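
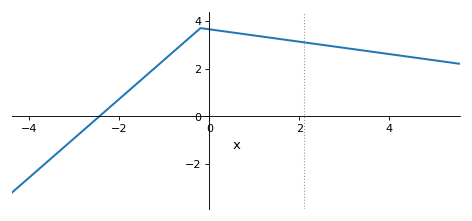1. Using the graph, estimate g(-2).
0.7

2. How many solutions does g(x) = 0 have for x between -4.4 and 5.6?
1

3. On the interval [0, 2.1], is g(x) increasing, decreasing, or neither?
decreasing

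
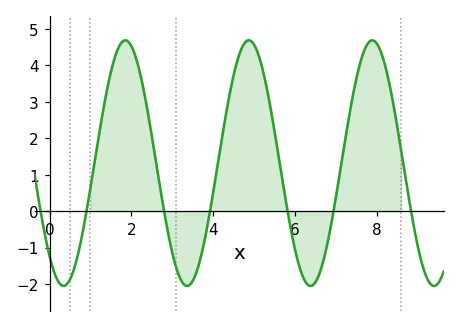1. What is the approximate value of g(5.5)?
2.2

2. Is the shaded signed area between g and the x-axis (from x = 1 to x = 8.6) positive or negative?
positive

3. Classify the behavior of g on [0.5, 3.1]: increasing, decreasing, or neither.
neither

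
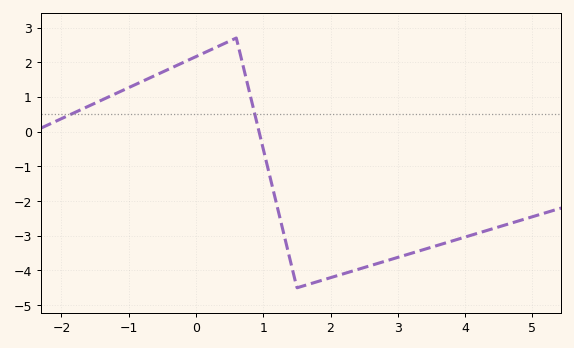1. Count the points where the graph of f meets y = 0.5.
2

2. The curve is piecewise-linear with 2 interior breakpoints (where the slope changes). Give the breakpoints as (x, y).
(0.6, 2.7); (1.5, -4.5)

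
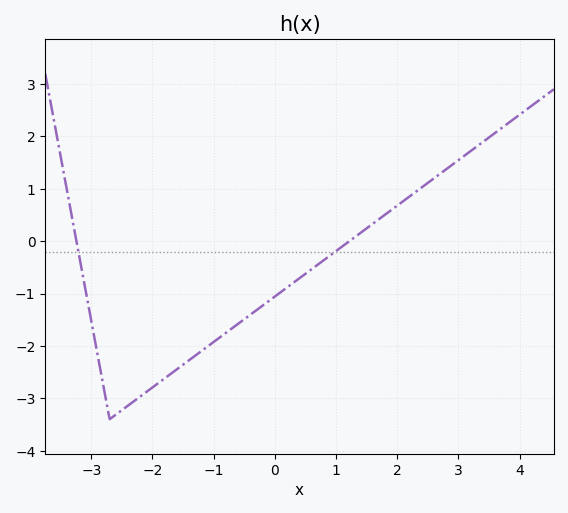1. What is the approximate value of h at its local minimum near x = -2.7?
-3.4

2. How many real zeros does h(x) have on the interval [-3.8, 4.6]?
2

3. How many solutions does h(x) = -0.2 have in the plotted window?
2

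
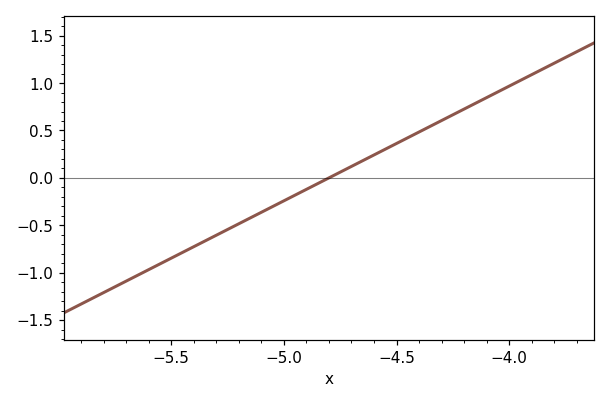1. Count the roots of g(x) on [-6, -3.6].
1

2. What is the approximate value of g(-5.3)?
-0.605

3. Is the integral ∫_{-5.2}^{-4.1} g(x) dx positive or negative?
positive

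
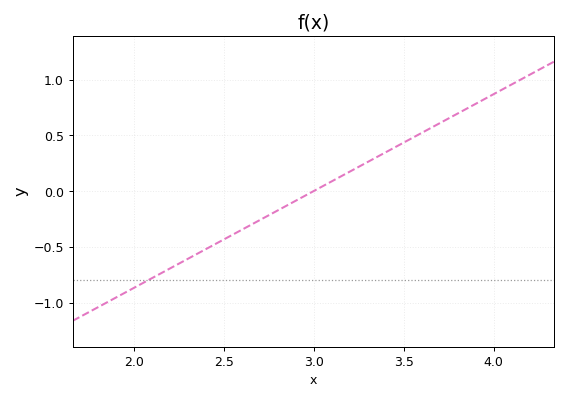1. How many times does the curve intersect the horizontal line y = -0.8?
1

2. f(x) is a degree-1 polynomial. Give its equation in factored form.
y = 0.87(x - 3)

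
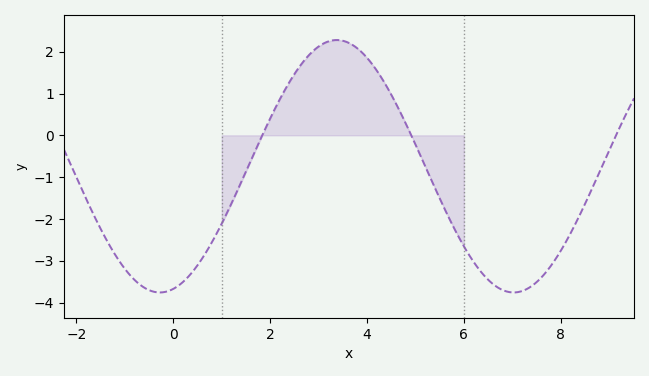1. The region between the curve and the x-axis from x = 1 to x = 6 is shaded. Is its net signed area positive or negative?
positive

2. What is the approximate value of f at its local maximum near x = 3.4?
2.3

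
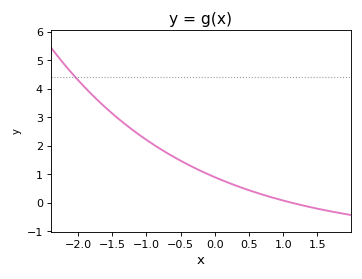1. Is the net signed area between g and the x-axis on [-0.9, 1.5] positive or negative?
positive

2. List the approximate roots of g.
1.1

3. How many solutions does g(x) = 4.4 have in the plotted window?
1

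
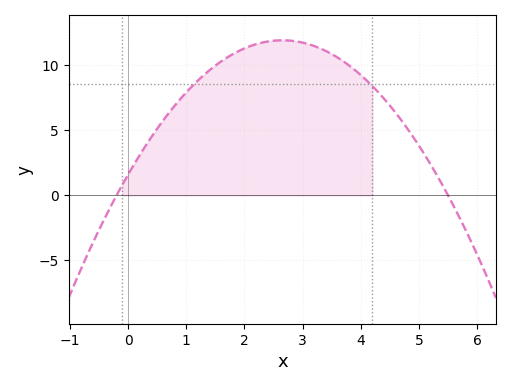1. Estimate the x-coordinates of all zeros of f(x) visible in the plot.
-0.2, 5.5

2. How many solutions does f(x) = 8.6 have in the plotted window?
2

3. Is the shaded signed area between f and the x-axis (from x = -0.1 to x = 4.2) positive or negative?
positive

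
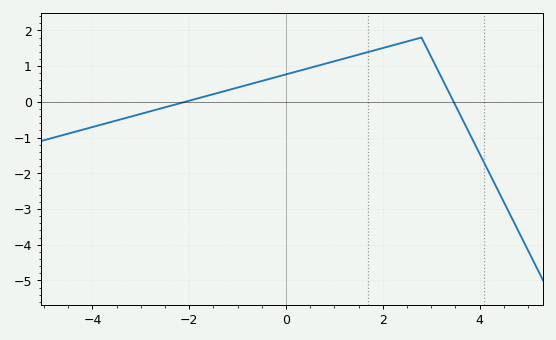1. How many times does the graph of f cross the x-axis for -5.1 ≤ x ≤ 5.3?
2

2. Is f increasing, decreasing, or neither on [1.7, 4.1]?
neither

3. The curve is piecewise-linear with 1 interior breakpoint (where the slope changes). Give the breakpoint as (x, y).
(2.8, 1.8)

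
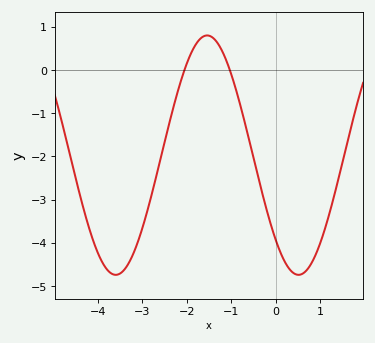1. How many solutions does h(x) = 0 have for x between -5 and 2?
2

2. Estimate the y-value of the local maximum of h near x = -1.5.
0.8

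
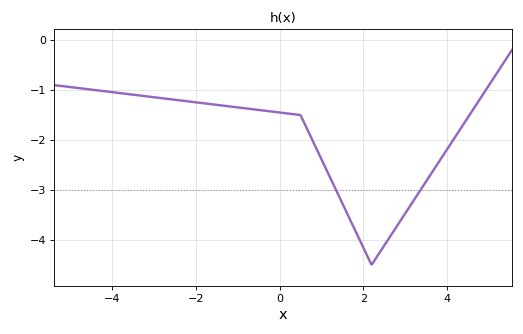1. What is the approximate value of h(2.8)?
-3.7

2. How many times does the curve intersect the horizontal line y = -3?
2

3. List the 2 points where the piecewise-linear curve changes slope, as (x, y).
(0.5, -1.5); (2.2, -4.5)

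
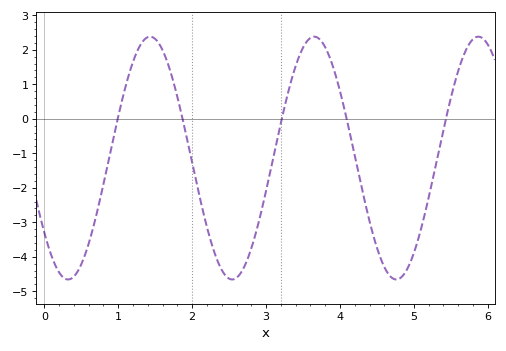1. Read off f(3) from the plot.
-2.1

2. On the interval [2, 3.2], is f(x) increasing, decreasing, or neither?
neither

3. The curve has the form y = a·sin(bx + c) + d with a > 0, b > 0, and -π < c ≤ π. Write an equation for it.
y = 3.52sin(2.8x - 2.5) - 1.14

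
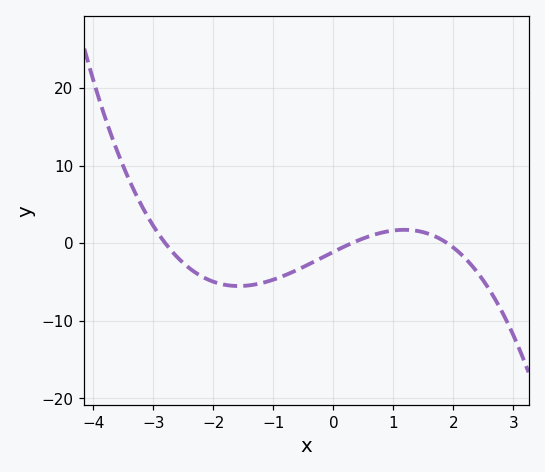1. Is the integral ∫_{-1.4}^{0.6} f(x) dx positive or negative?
negative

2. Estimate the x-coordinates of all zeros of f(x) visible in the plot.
-2.8, 0.3, 1.9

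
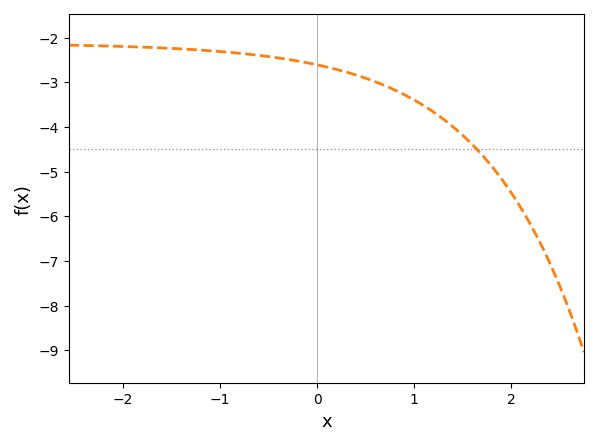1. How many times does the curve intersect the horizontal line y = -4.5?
1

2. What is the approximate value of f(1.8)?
-4.9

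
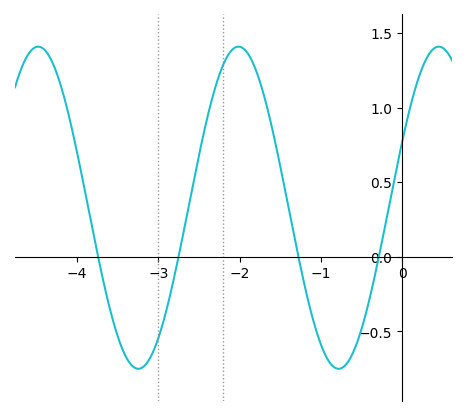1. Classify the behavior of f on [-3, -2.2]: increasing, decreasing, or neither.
increasing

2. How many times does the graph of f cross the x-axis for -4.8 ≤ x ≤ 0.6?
4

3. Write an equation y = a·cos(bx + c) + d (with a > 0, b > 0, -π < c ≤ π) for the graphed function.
y = 1.08cos(2.55x - 1.15) + 0.33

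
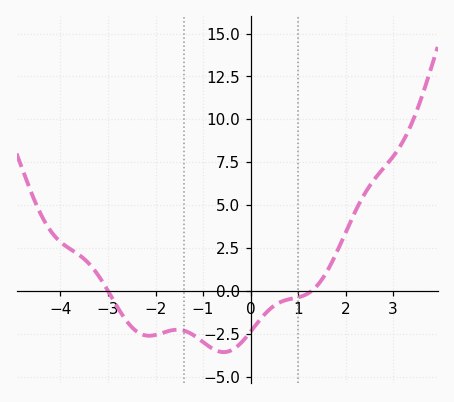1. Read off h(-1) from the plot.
-2.99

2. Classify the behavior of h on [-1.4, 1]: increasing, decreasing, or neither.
neither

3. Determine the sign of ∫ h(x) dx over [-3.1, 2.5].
negative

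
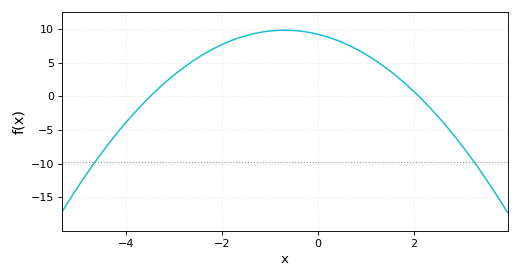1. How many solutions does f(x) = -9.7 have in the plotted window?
2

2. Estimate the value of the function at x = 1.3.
5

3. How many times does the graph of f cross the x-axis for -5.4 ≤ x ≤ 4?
2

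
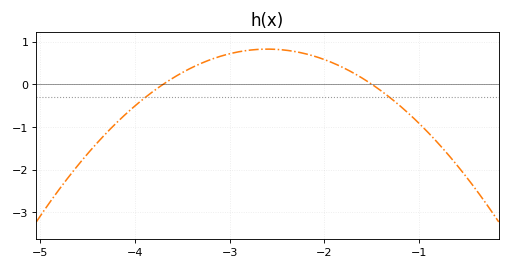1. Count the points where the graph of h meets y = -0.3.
2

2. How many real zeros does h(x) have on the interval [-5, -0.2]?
2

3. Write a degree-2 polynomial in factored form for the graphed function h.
y = -0.68(x + 3.7)(x + 1.5)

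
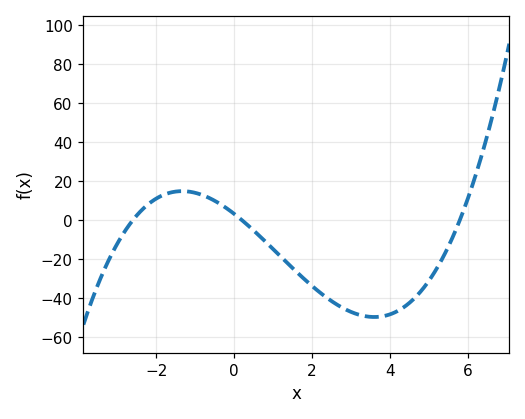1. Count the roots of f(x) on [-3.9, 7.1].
3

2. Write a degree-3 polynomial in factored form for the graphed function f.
y = 1.07(x + 2.6)(x - 0.2)(x - 5.8)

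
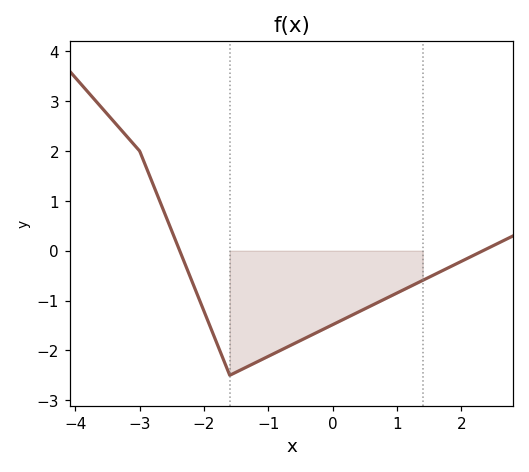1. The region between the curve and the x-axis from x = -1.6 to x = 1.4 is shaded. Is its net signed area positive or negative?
negative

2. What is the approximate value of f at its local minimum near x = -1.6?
-2.5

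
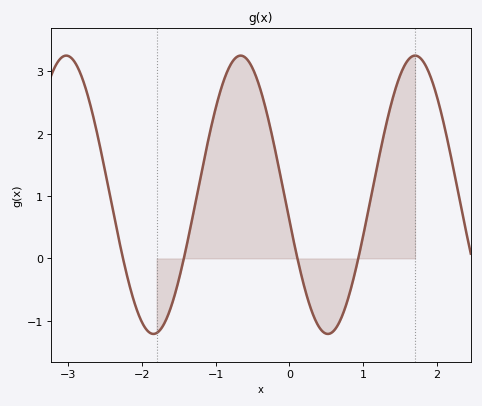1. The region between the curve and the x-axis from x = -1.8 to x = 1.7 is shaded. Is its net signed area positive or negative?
positive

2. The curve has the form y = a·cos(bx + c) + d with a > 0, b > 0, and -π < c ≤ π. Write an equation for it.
y = 2.23cos(2.7x + 1.8) + 1.02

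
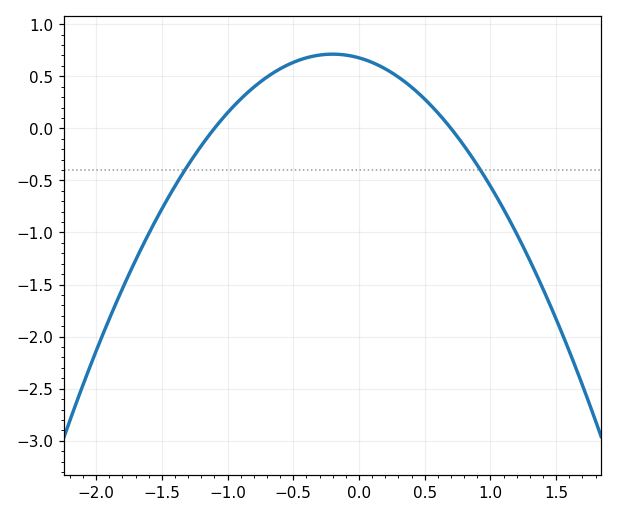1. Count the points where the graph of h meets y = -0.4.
2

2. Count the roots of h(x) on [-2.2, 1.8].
2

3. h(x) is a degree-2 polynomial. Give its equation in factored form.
y = -0.88(x + 1.1)(x - 0.7)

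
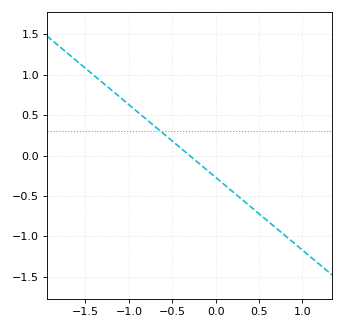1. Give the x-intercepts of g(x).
-0.3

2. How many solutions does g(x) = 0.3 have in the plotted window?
1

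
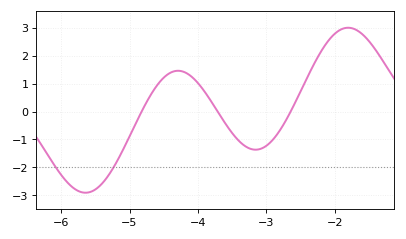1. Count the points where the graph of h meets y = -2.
2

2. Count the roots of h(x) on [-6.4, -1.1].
3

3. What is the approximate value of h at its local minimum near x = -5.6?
-2.9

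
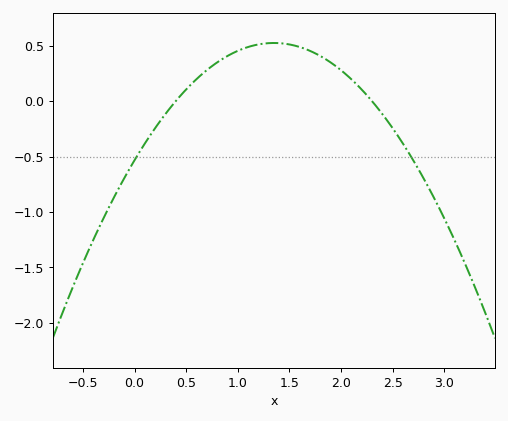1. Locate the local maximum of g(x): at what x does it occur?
1.3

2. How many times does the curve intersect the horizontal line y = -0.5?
2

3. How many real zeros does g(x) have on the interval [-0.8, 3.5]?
2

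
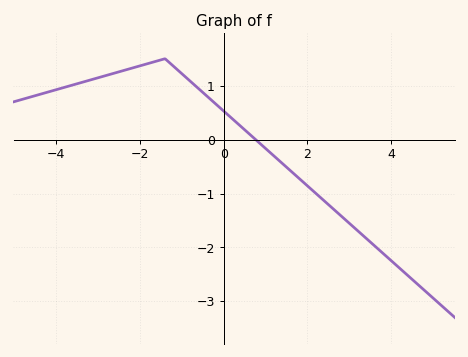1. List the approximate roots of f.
0.8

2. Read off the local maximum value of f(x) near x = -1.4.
1.5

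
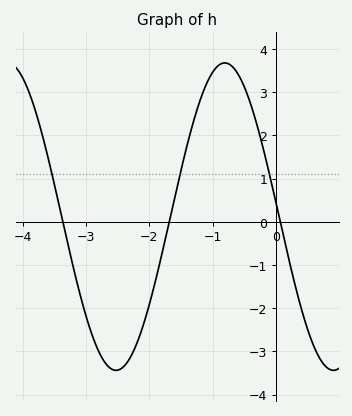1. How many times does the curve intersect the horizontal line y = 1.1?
3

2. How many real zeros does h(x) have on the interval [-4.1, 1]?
3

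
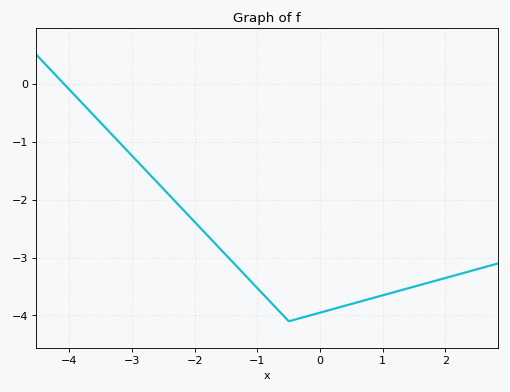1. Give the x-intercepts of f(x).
-4.1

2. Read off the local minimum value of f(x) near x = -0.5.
-4.1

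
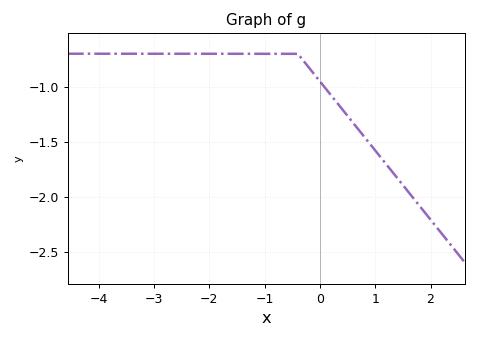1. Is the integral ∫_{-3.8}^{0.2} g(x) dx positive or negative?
negative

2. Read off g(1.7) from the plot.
-2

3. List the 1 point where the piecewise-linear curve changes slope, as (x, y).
(-0.4, -0.7)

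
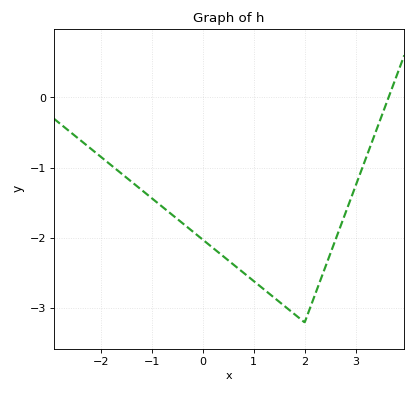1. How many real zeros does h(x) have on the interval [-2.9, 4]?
1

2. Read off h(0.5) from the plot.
-2.3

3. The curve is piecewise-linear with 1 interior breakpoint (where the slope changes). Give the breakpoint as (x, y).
(2, -3.2)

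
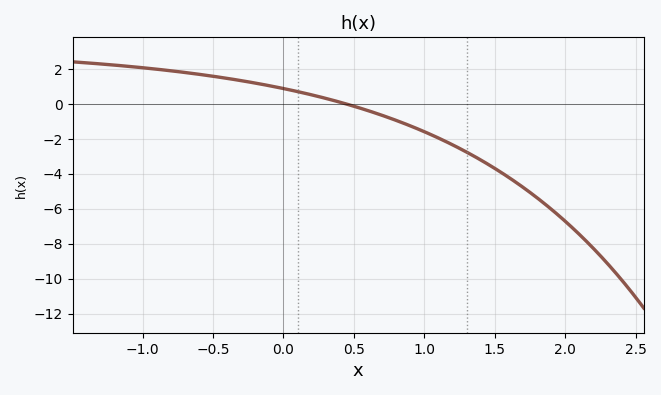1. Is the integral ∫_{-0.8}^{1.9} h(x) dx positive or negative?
negative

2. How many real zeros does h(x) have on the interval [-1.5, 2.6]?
1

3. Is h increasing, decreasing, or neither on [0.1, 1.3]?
decreasing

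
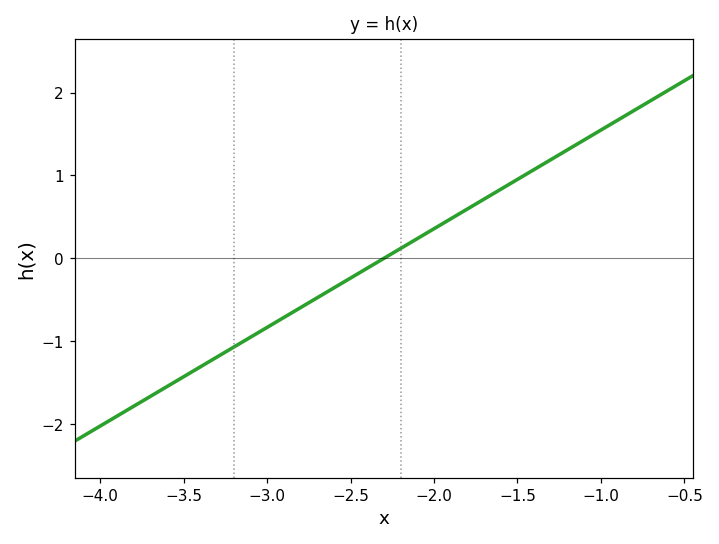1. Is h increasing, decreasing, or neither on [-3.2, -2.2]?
increasing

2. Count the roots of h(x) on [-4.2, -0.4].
1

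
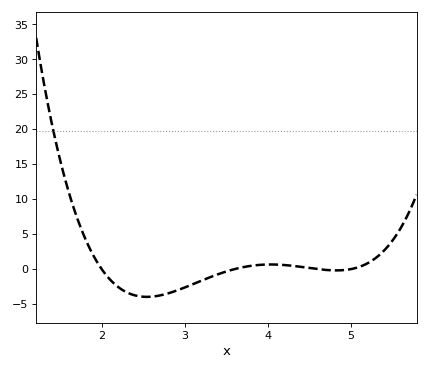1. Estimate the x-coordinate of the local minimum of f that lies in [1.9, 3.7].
2.54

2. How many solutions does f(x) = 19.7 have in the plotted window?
1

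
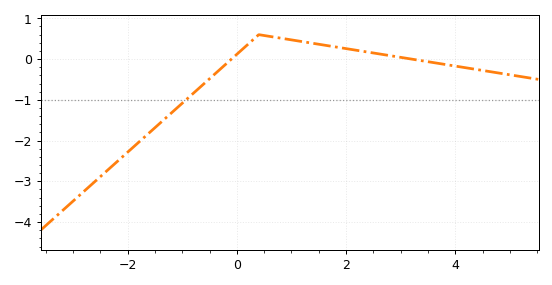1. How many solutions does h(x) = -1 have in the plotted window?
1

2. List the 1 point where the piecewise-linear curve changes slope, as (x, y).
(0.4, 0.6)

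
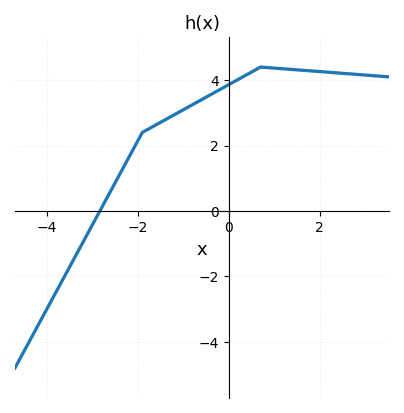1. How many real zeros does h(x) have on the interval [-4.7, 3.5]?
1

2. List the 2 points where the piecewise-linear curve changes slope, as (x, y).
(-1.9, 2.4); (0.7, 4.4)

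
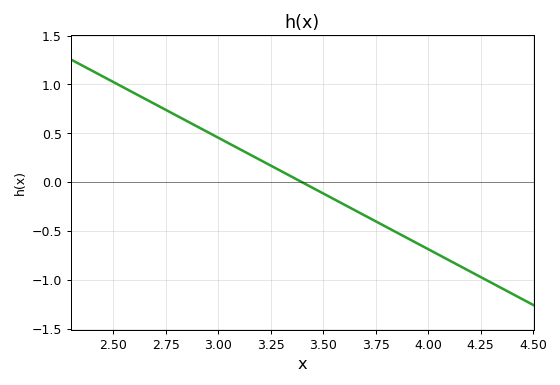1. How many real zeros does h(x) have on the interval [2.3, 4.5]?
1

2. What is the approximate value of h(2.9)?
0.57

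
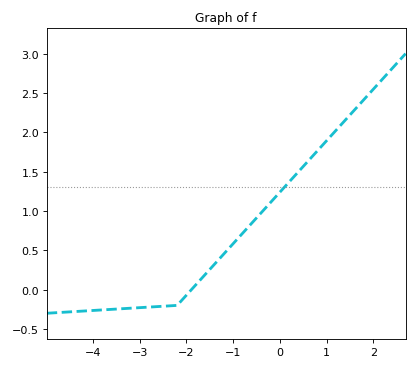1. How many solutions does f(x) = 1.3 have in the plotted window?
1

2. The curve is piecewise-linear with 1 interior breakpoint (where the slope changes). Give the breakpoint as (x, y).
(-2.2, -0.2)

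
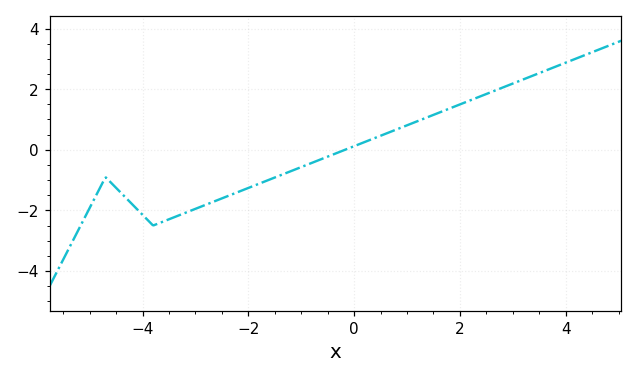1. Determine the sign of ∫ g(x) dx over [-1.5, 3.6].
positive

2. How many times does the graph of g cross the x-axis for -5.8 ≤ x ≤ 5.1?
1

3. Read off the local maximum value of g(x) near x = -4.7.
-0.903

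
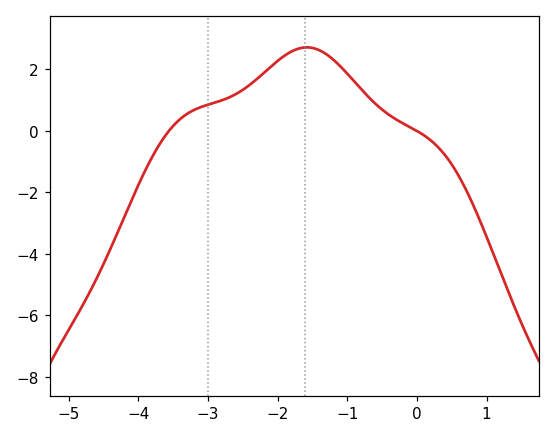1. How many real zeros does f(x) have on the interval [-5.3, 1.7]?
2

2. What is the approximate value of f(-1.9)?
2.4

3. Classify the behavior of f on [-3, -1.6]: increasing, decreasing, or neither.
increasing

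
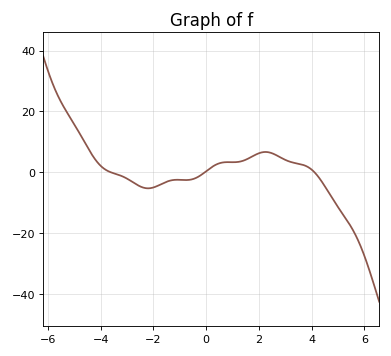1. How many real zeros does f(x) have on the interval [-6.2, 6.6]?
3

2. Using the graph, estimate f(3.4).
2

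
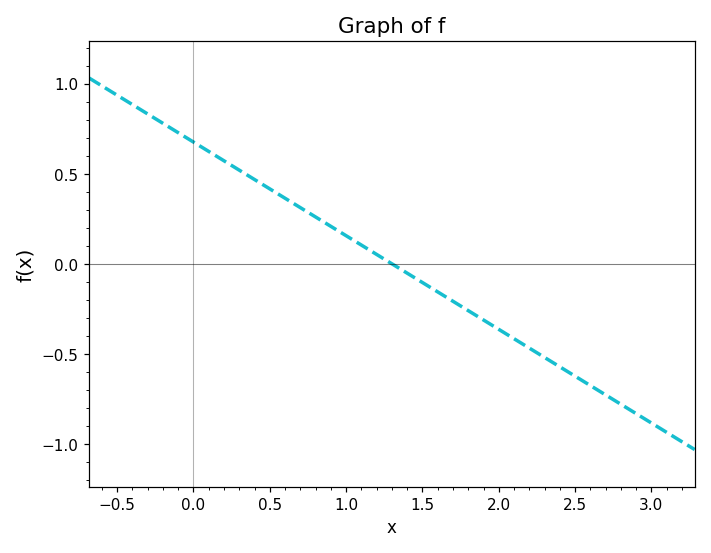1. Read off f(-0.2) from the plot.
0.8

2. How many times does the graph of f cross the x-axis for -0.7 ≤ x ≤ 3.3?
1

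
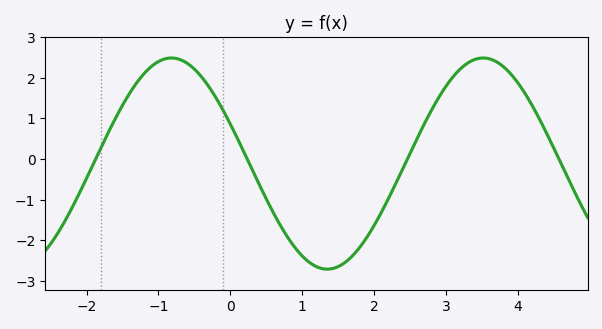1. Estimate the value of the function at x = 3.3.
2.37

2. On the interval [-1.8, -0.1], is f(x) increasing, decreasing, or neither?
neither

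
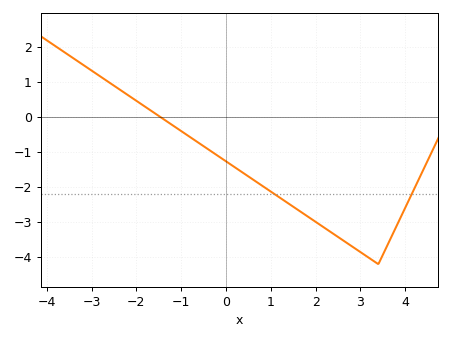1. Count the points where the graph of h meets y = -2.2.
2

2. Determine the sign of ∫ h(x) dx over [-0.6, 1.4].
negative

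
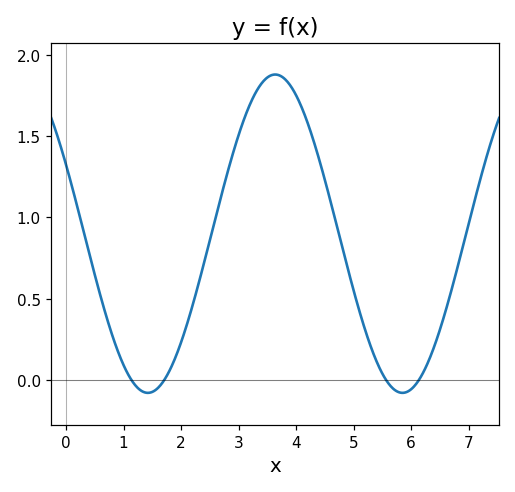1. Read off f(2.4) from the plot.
0.7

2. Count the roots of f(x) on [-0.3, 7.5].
4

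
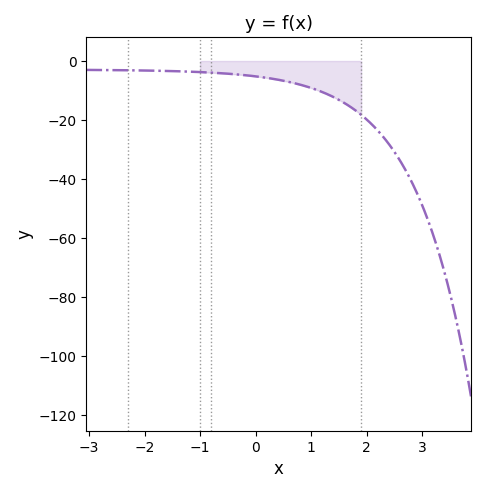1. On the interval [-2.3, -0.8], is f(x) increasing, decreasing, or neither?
decreasing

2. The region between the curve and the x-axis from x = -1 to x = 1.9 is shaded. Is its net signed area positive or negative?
negative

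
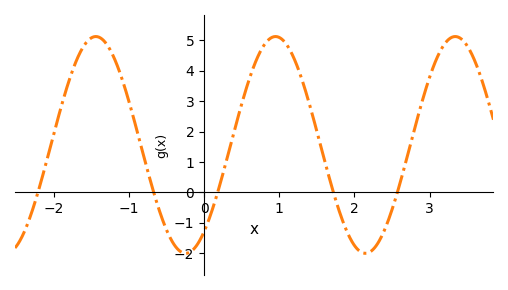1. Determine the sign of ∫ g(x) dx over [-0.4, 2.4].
positive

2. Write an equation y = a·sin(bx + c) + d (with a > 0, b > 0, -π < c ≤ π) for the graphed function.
y = 3.57sin(2.63x - 0.93) + 1.56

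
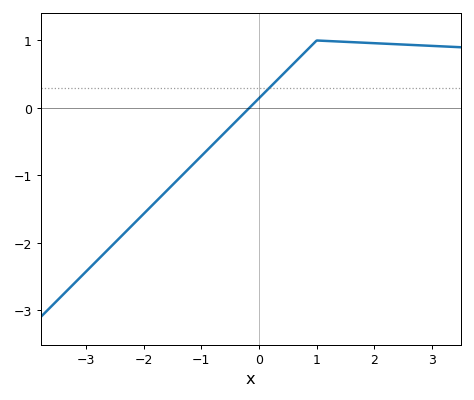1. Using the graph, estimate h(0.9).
0.9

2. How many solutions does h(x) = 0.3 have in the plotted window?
1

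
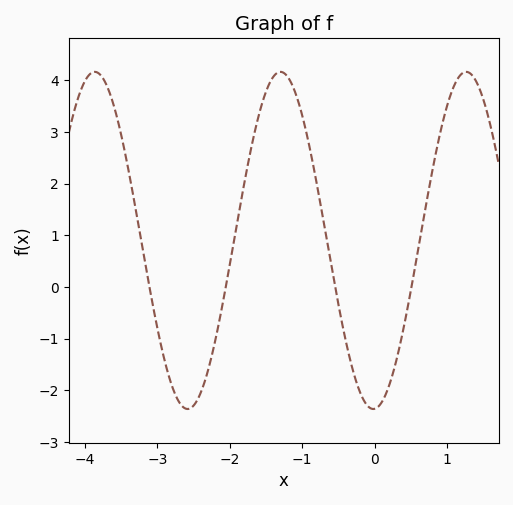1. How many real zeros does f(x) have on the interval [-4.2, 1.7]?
4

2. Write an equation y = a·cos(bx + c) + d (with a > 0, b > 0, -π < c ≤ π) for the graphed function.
y = 3.26cos(2.45x - 3.1) + 0.9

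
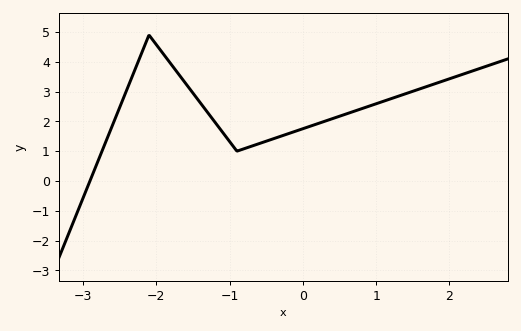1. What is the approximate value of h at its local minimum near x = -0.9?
1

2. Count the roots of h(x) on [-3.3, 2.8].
1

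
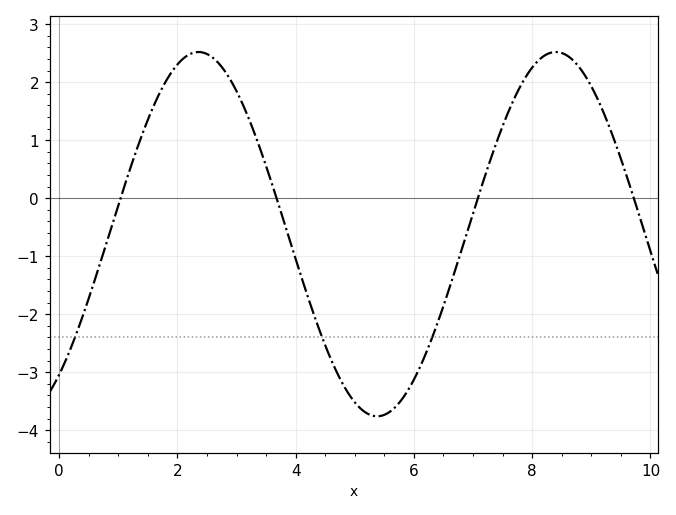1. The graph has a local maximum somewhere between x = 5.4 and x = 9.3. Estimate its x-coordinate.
8.4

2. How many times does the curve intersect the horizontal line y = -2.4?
3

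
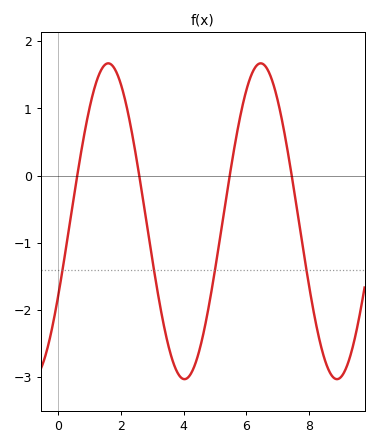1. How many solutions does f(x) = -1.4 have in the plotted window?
4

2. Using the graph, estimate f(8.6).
-2.86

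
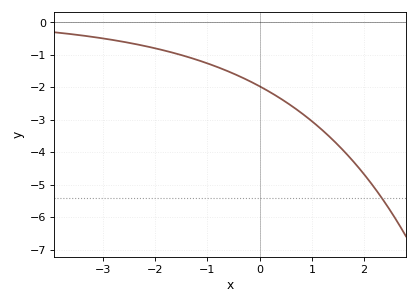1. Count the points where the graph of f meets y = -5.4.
1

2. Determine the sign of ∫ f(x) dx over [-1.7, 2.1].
negative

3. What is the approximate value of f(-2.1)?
-0.8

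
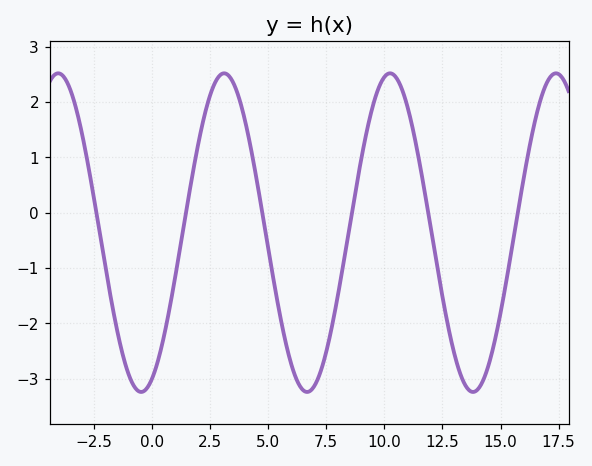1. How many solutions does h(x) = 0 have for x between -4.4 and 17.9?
6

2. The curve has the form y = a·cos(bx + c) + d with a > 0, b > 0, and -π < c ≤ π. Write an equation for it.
y = 2.88cos(0.88x - 2.7) - 0.36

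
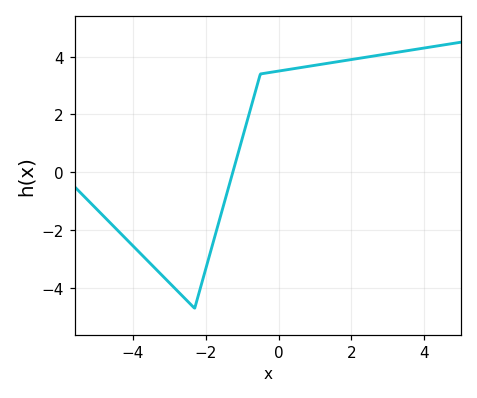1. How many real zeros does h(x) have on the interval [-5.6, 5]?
1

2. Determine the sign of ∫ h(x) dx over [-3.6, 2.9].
positive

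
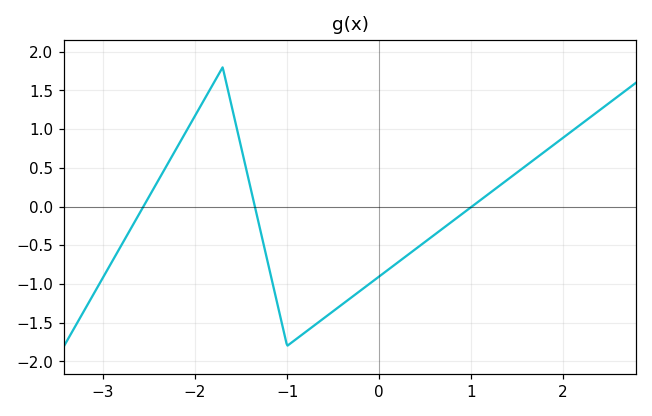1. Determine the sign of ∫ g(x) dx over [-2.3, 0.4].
negative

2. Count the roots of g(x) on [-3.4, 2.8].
3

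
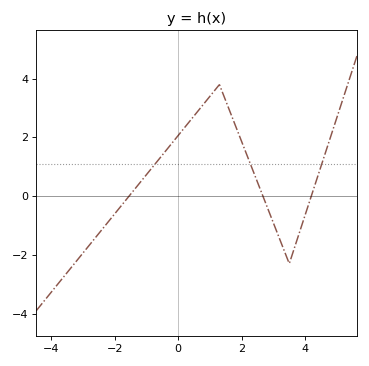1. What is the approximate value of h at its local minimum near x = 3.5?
-2.2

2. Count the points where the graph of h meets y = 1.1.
3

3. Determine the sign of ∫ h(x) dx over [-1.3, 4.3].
positive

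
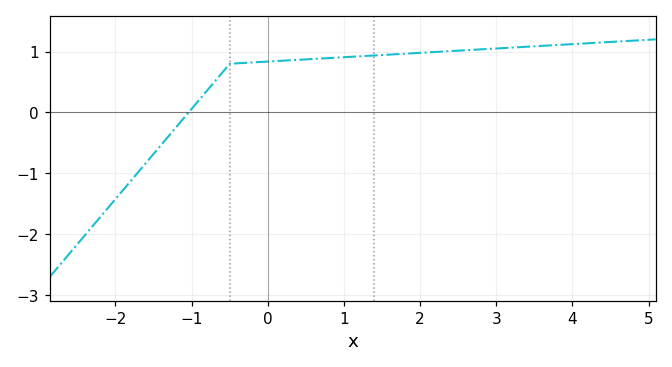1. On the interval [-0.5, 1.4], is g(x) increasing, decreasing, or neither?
increasing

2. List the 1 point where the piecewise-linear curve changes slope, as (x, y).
(-0.5, 0.8)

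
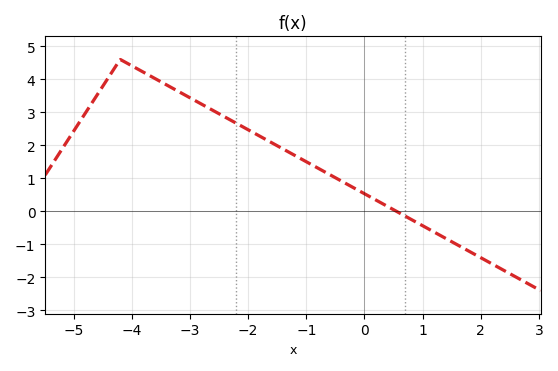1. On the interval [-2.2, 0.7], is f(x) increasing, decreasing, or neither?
decreasing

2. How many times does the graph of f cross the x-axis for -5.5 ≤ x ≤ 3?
1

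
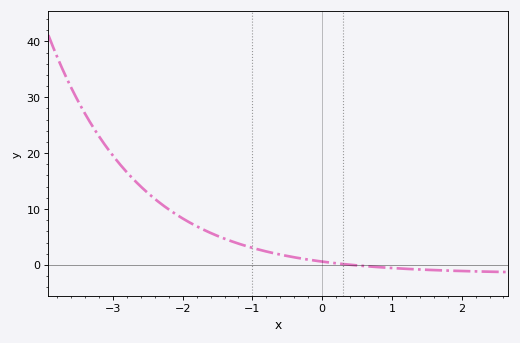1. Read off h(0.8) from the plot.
-0.394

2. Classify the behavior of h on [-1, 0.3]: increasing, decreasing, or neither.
decreasing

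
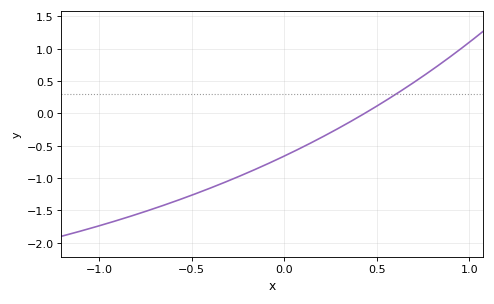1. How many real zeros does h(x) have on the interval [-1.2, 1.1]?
1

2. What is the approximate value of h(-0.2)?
-0.92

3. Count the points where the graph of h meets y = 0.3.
1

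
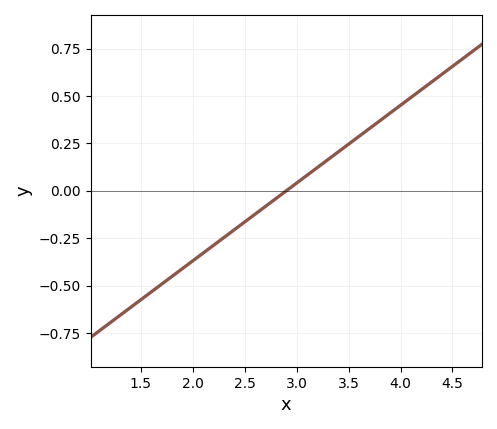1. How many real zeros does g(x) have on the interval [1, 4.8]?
1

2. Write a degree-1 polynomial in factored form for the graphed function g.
y = 0.41(x - 2.9)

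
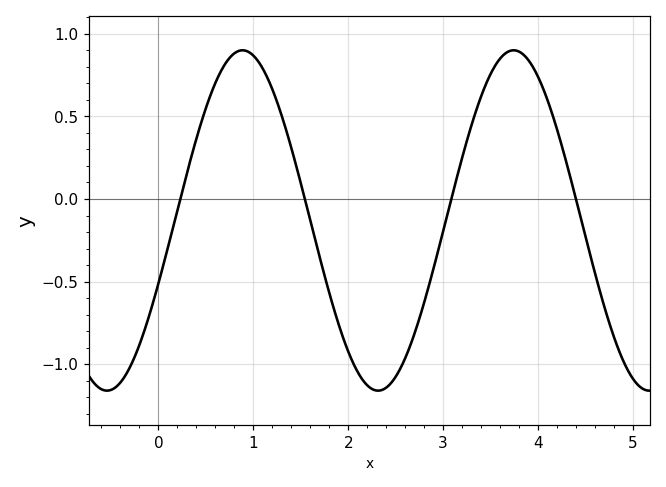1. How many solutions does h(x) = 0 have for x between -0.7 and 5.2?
4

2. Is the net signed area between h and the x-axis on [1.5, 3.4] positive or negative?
negative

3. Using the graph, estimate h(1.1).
0.8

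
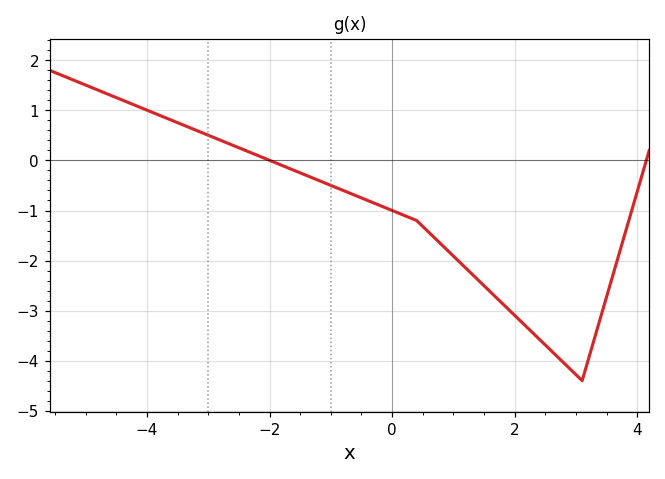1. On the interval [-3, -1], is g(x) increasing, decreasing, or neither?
decreasing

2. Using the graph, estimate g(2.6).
-3.8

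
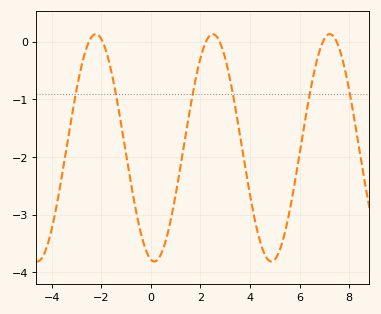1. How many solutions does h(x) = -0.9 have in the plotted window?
6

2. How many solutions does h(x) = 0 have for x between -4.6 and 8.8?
6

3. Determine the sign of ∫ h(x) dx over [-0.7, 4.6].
negative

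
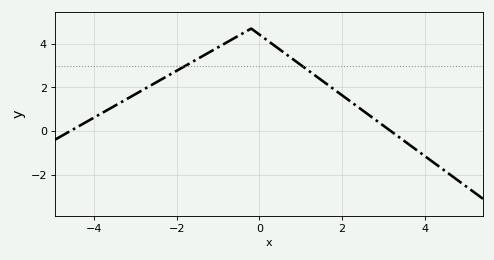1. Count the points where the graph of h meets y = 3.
2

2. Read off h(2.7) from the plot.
0.6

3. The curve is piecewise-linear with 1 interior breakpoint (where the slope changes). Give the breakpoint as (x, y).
(-0.2, 4.7)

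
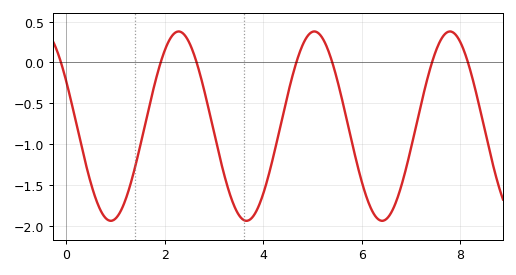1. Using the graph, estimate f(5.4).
0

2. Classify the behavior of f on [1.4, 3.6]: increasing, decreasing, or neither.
neither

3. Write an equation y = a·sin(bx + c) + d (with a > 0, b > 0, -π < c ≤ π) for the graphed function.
y = 1.16sin(2.3x + 2.7) - 0.78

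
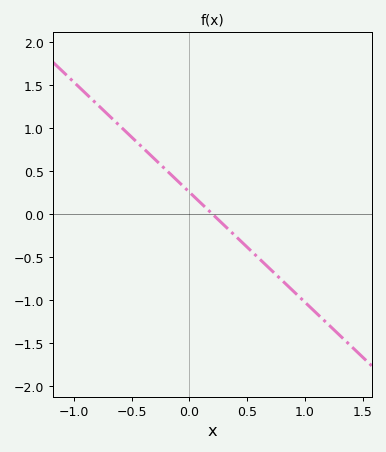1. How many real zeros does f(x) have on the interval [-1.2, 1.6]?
1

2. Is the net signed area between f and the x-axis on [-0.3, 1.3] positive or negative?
negative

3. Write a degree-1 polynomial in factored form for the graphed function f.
y = -1.28(x - 0.2)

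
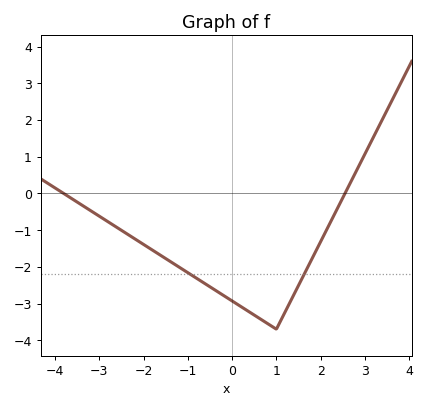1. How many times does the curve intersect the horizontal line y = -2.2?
2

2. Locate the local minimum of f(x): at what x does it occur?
1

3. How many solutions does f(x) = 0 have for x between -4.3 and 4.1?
2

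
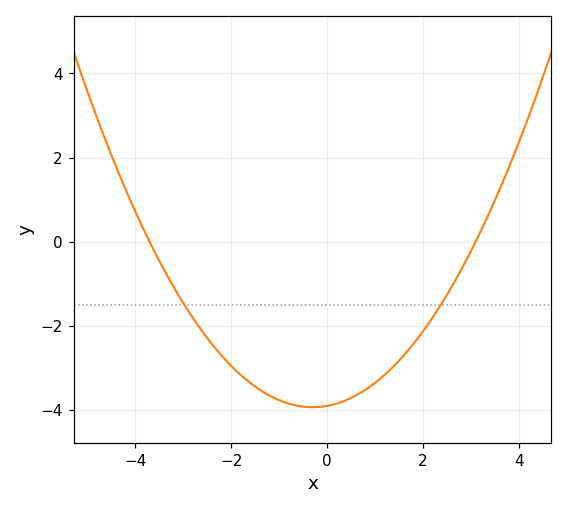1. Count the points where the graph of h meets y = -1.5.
2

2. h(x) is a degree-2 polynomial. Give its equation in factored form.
y = 0.34(x + 3.7)(x - 3.1)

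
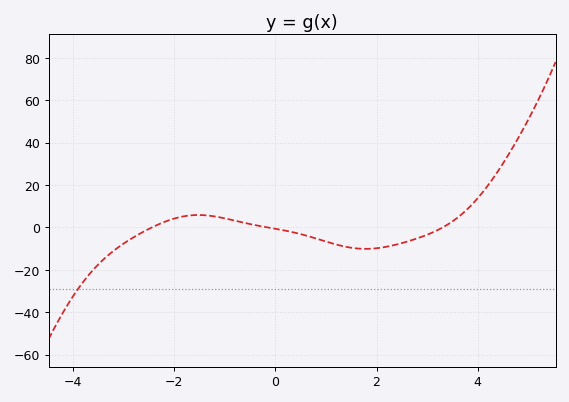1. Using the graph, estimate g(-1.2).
6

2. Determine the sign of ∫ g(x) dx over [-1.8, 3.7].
negative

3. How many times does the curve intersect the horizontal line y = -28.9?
1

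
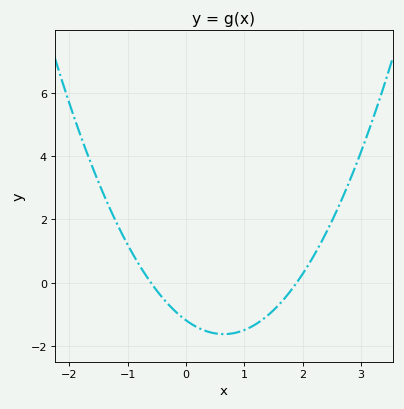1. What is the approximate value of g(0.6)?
-1.6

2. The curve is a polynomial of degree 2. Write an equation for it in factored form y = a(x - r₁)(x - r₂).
y = 1.04(x + 0.6)(x - 1.9)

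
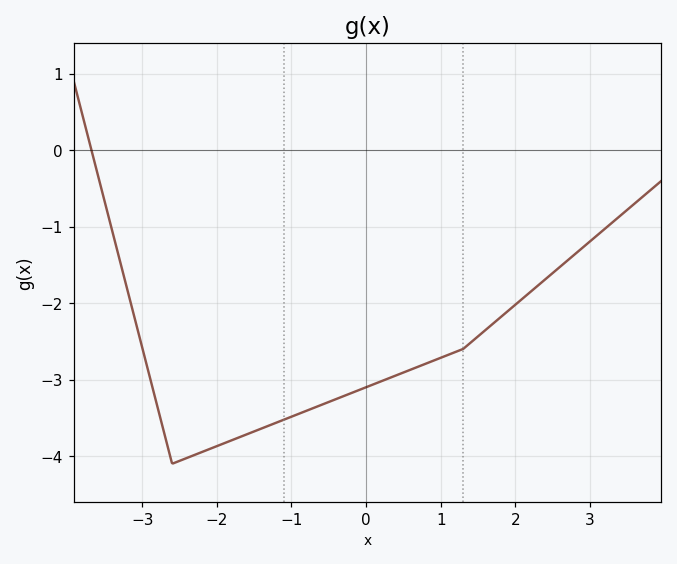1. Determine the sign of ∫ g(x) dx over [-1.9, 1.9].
negative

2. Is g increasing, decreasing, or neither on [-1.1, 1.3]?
increasing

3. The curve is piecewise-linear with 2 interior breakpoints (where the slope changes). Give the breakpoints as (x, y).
(-2.6, -4.1); (1.3, -2.6)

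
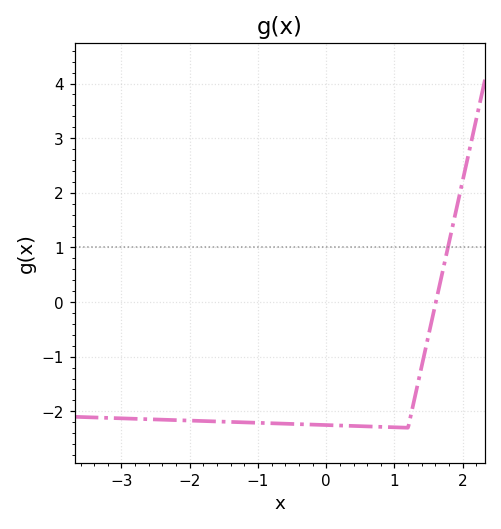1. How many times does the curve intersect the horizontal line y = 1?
1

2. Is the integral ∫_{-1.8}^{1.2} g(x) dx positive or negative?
negative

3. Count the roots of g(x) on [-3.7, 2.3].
1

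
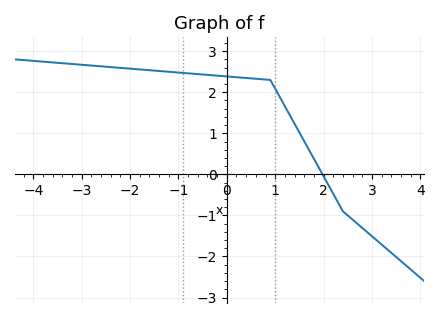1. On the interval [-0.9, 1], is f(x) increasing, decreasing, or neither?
decreasing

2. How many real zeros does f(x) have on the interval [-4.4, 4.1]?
1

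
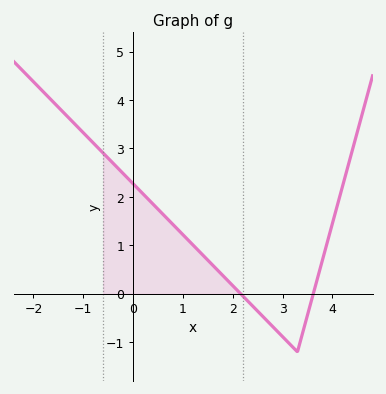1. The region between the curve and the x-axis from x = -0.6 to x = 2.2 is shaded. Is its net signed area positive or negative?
positive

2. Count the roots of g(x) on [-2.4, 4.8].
2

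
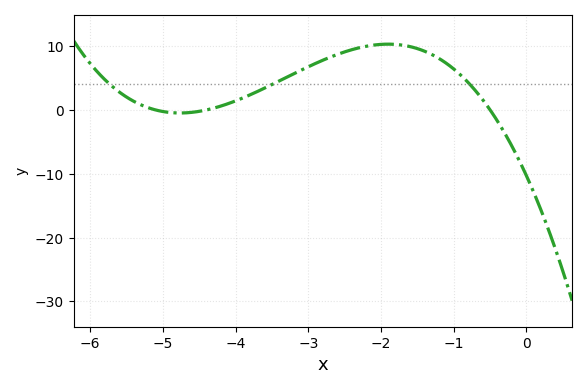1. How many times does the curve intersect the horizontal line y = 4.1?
3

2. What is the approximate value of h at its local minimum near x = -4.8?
0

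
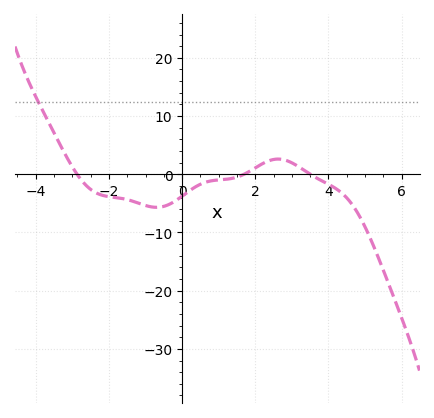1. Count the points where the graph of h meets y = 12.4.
1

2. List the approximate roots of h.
-2.8, 1.6, 3.6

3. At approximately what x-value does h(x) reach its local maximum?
2.6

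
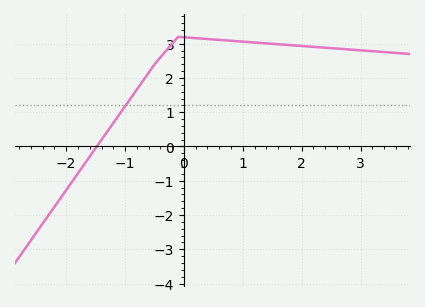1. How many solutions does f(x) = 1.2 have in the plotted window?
1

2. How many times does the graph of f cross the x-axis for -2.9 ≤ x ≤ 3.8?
1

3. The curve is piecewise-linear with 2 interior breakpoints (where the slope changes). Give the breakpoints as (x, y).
(-0.5, 2.4); (-0.1, 3.2)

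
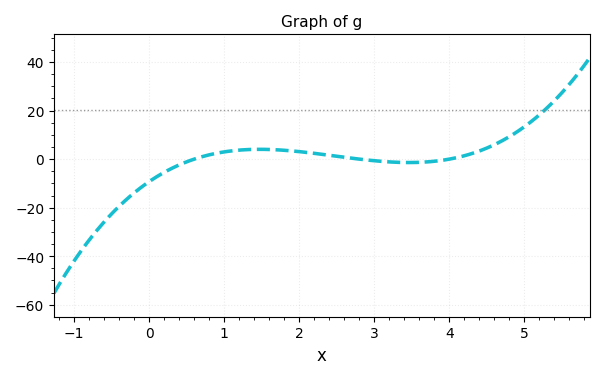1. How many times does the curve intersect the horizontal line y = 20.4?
1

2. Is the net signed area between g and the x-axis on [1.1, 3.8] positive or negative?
positive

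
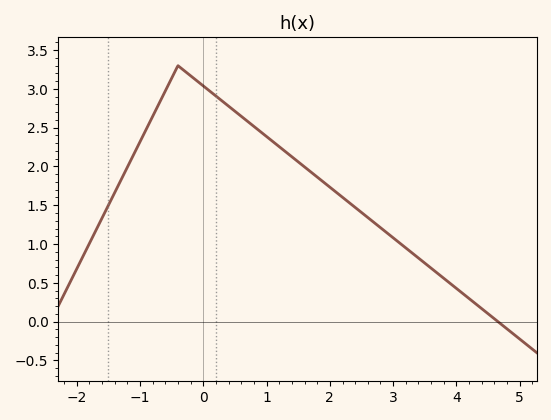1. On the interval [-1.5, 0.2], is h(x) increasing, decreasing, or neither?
neither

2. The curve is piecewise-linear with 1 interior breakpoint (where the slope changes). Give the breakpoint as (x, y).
(-0.4, 3.3)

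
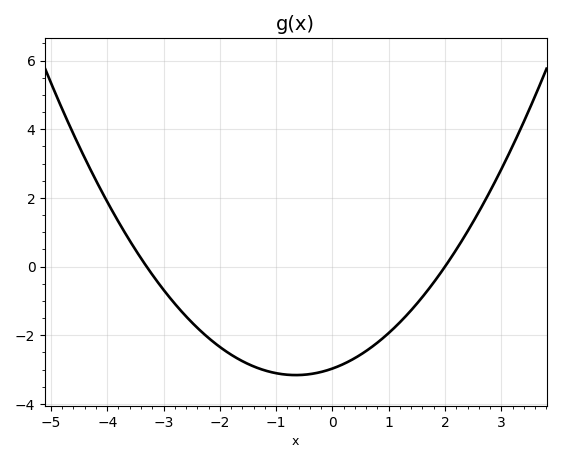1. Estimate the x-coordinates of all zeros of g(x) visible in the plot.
-3.3, 2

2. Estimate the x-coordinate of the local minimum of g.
-0.65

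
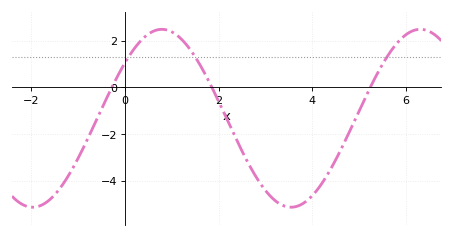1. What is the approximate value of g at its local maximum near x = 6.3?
2.4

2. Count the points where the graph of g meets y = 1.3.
3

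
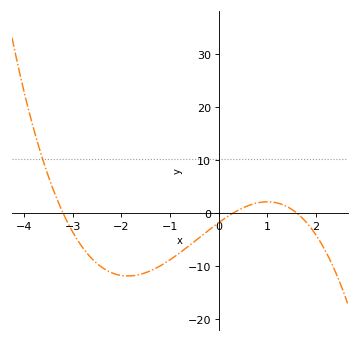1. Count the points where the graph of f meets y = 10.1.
1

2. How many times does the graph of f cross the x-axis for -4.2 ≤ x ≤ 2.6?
3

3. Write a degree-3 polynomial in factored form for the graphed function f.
y = -1.19(x + 3.2)(x - 0.3)(x - 1.6)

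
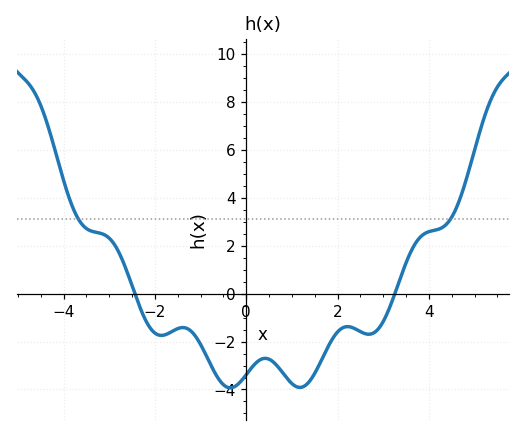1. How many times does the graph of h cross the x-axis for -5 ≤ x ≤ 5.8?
2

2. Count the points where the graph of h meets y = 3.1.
2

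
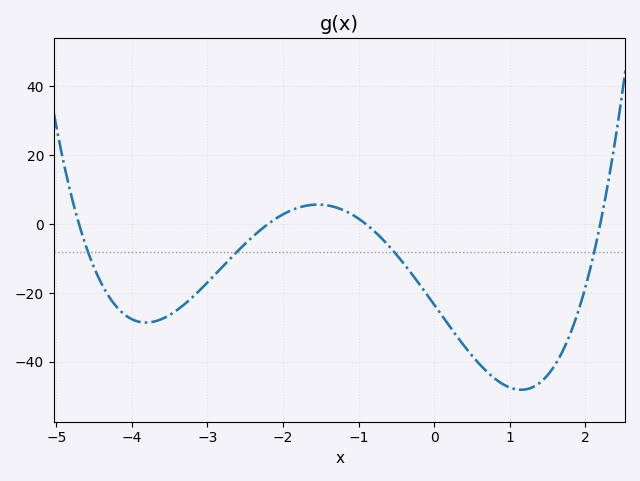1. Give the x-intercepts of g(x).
-4.7, -2.2, -0.9, 2.2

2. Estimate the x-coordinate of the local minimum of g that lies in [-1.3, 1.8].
1.15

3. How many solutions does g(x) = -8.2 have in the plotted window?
4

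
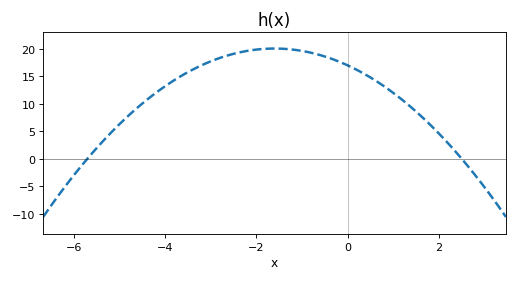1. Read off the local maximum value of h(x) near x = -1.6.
20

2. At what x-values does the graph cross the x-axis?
-5.7, 2.5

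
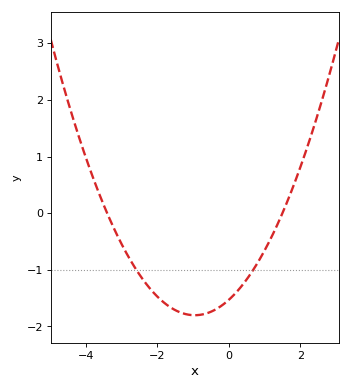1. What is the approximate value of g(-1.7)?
-1.6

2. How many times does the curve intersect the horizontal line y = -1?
2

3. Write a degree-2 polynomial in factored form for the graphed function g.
y = 0.3(x + 3.4)(x - 1.5)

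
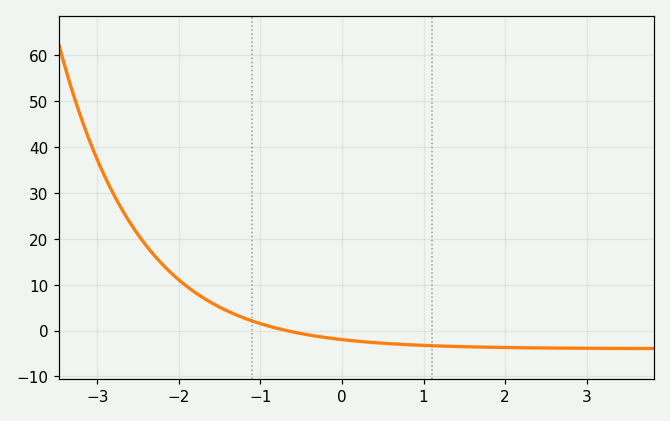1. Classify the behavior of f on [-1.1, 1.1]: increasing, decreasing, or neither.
decreasing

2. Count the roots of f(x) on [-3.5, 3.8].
1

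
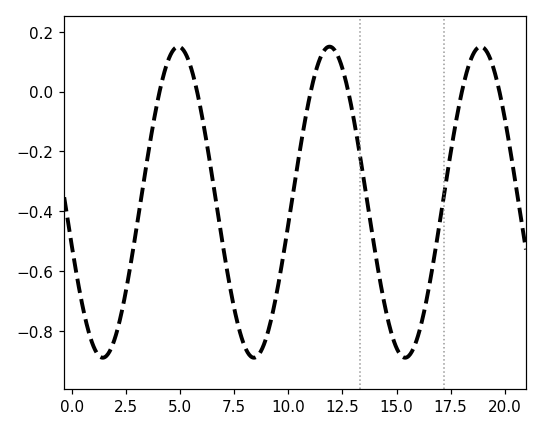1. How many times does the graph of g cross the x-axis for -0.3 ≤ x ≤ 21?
6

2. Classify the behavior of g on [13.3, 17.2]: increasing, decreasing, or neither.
neither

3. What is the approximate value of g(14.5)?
-0.72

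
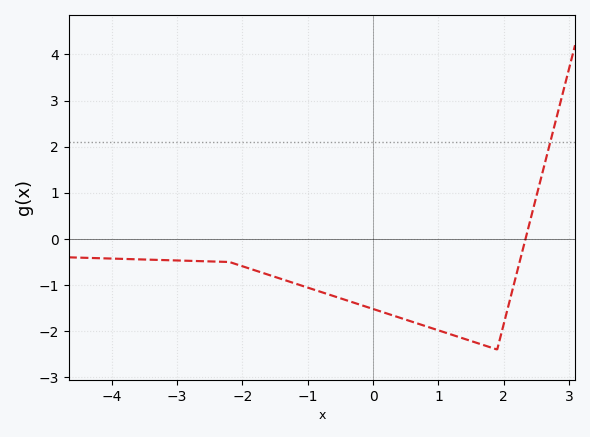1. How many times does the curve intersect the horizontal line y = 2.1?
1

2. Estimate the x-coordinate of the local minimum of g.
1.9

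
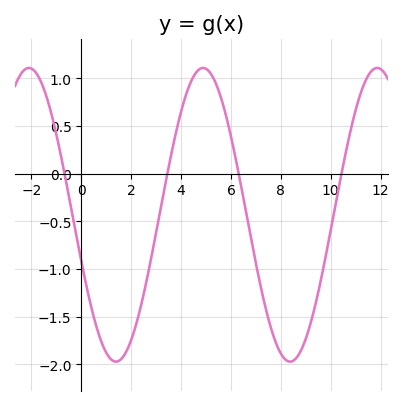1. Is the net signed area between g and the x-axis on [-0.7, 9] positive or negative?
negative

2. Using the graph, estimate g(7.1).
-1.07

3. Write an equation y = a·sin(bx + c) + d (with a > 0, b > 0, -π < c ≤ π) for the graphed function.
y = 1.54sin(0.9x - 2.82) - 0.43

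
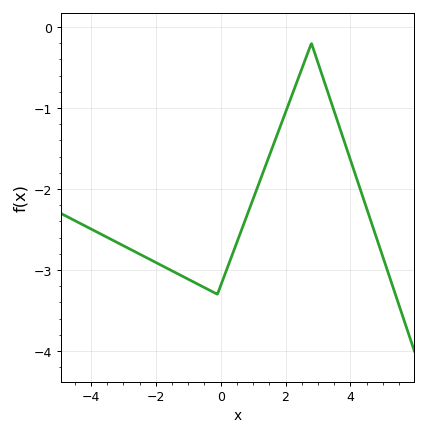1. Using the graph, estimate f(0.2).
-3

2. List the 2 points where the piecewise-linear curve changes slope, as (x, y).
(-0.1, -3.3); (2.8, -0.2)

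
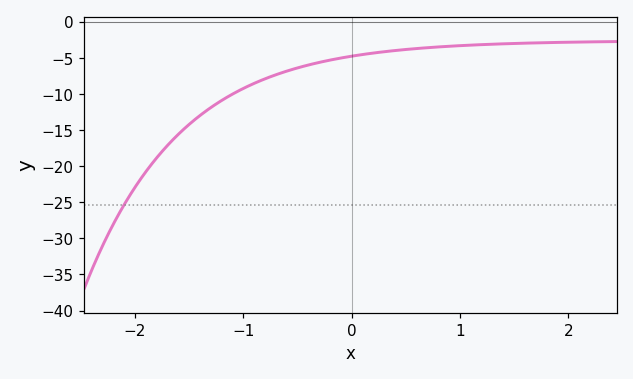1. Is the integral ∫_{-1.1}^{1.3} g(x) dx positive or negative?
negative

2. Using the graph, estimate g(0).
-4.5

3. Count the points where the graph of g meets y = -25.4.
1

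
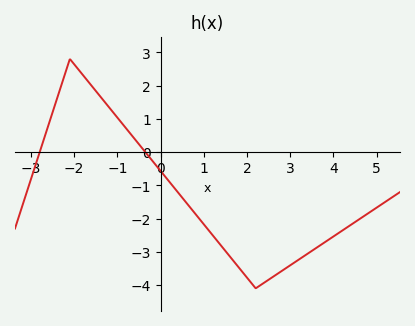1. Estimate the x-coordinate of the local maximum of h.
-2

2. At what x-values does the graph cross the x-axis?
-2.8, -0.4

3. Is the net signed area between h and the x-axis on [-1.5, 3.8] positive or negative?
negative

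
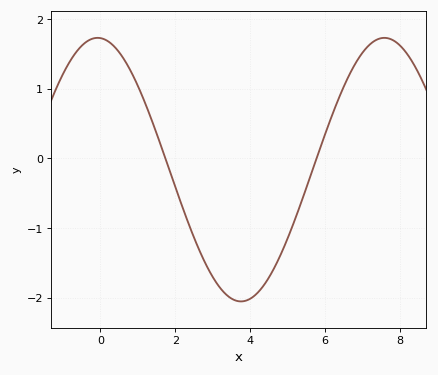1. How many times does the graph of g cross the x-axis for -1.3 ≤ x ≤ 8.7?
2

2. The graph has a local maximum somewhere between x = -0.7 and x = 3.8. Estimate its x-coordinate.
0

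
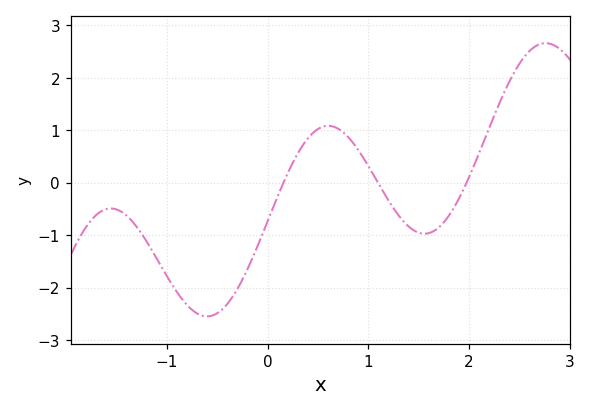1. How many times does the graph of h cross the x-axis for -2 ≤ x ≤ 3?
3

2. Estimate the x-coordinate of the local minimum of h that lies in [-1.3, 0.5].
-0.603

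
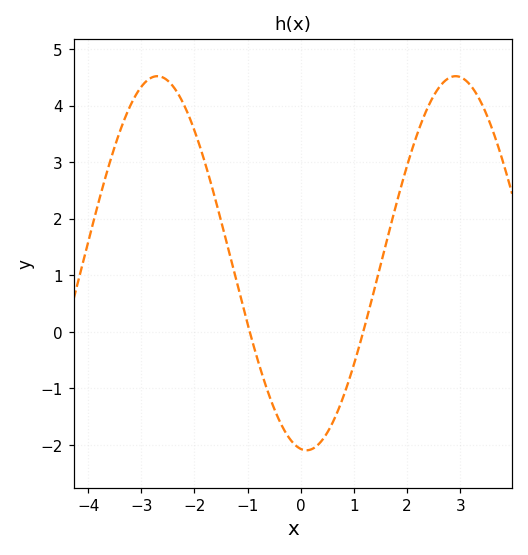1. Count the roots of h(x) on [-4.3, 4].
2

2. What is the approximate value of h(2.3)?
3.77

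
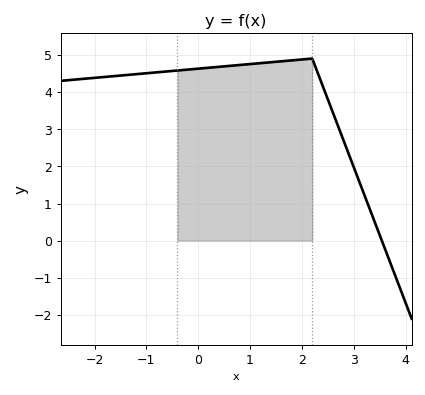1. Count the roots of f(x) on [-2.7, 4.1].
1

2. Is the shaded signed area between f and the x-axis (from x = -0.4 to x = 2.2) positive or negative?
positive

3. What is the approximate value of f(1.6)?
4.83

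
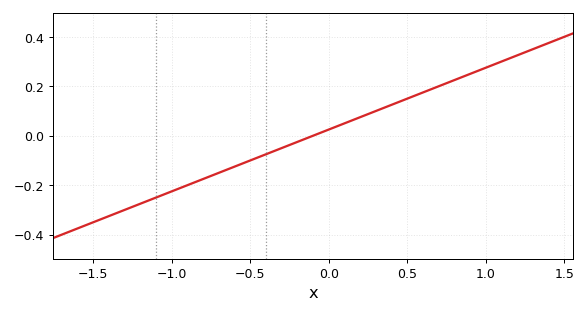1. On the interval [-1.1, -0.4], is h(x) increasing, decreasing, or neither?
increasing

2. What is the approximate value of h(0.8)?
0.225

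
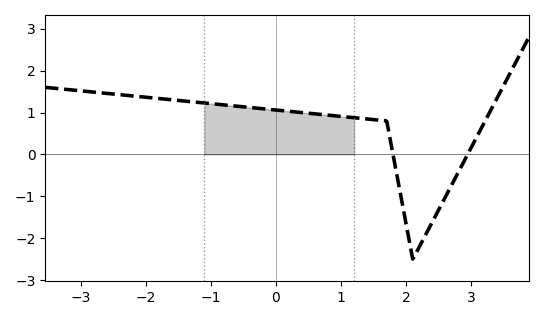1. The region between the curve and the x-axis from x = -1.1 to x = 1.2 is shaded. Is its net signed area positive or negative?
positive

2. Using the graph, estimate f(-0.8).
1.18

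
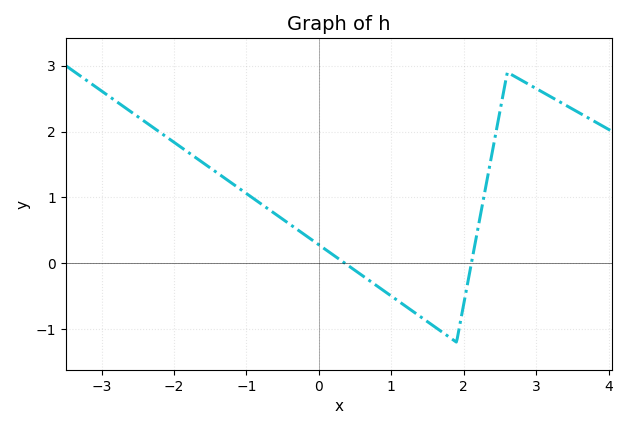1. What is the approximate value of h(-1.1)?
1.1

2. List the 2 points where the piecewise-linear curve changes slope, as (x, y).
(1.9, -1.2); (2.6, 2.9)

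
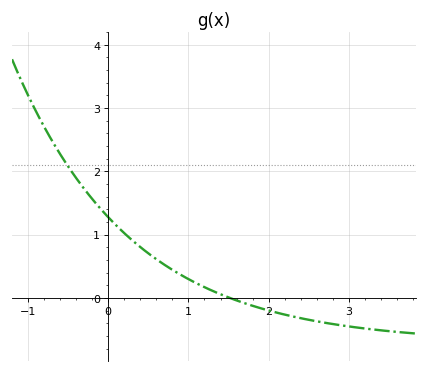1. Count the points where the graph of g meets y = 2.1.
1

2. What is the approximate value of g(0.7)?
0.5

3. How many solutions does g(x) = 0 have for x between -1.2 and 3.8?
1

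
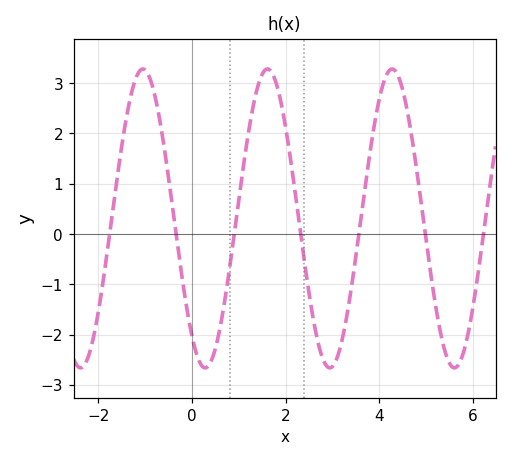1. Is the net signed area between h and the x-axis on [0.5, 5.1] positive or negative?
positive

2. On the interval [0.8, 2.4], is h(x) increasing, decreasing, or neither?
neither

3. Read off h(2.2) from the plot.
0.8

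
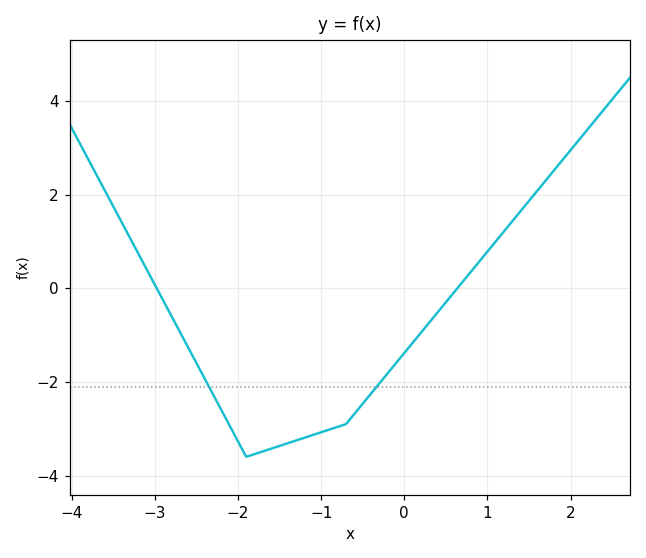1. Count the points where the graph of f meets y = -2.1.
2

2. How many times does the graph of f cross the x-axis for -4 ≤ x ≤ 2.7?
2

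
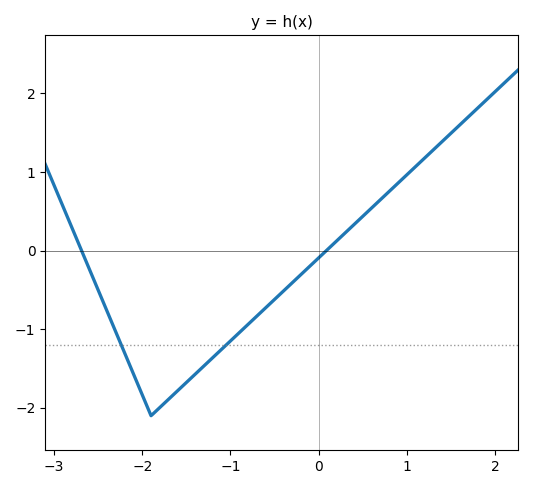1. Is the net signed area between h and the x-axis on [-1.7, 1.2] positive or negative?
negative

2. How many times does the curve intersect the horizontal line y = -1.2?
2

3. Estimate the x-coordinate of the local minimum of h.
-1.9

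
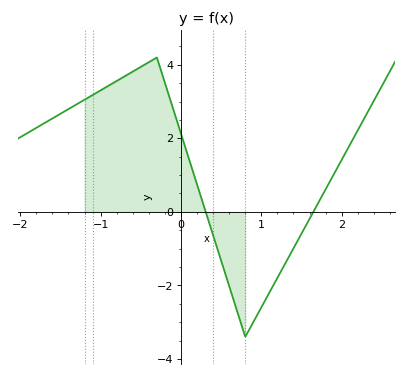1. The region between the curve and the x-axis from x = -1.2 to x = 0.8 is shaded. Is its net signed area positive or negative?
positive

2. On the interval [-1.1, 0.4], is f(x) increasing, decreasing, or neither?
neither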